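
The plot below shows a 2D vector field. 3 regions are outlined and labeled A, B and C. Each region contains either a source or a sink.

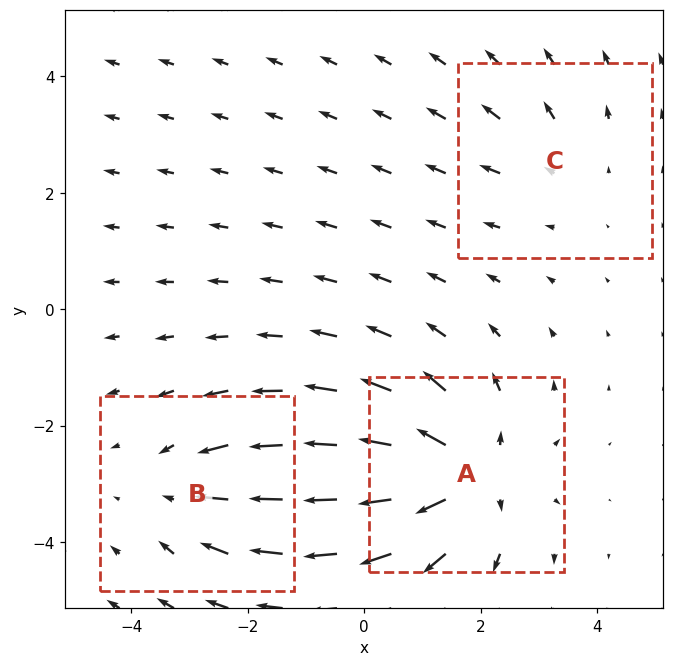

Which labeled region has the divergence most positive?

A

Divergence at each region's feature centre — A: about +5, B: about -3, C: about +2. Region A is most positive.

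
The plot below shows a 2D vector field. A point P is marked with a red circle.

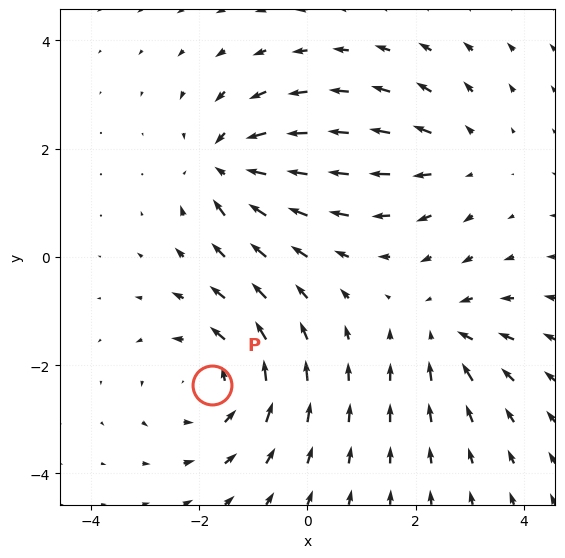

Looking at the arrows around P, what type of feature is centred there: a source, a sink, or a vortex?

At P (-1.8, -2.4) the arrows circulate counterclockwise. Divergence ≈0, curl about +4 — near-zero divergence with nonzero curl is a vortex.

vortex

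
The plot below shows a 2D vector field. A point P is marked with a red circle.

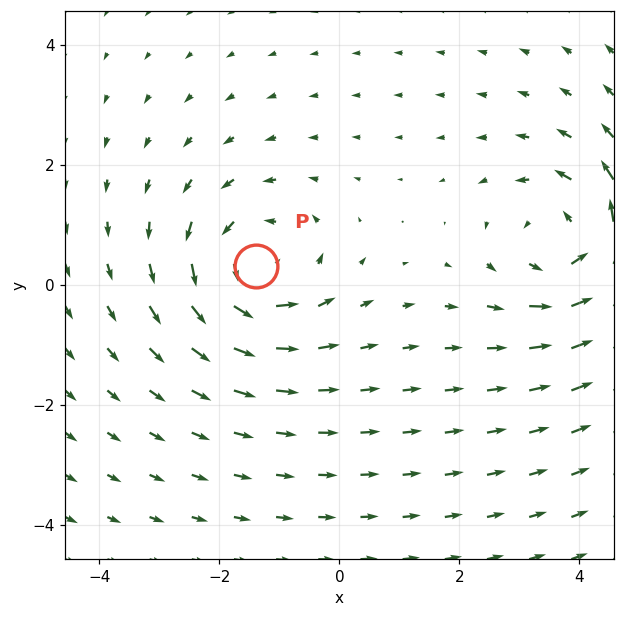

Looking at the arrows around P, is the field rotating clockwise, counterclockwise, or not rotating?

Near P at (-1.4, 0.3) the arrows circulate counterclockwise. The curl (z-component) there is about +3; positive curl means counterclockwise rotation.

counterclockwise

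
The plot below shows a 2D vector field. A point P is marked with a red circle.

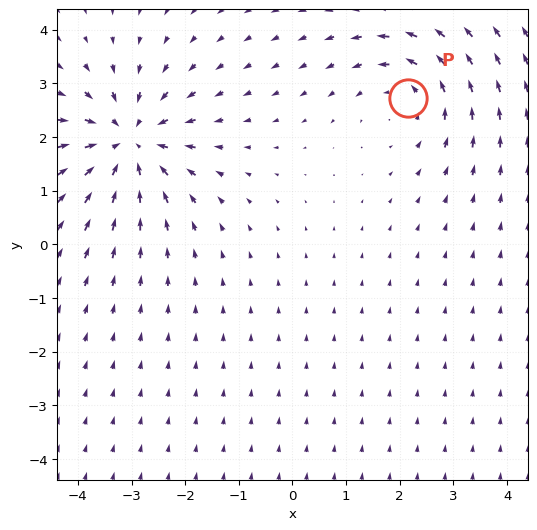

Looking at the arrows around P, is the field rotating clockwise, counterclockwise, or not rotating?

Near P at (2.2, 2.7) the arrows circulate counterclockwise. The curl (z-component) there is about +2; positive curl means counterclockwise rotation.

counterclockwise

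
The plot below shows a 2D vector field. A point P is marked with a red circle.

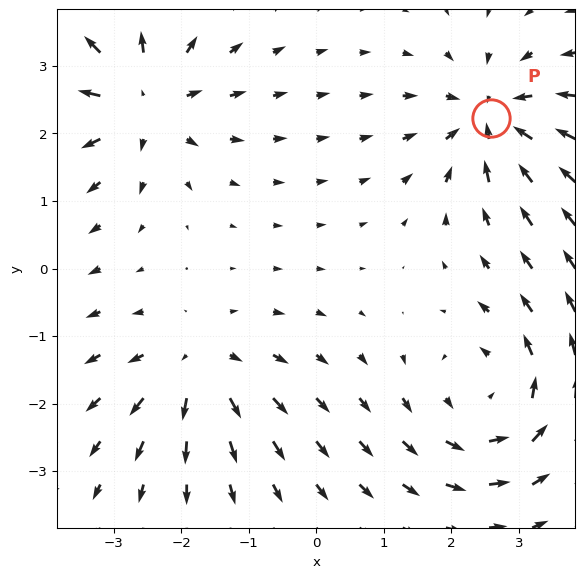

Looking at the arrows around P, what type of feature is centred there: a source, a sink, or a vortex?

sink

At P (2.6, 2.2) the arrows converge inward. Divergence about -5, curl ≈0 — negative divergence with near-zero curl is a sink.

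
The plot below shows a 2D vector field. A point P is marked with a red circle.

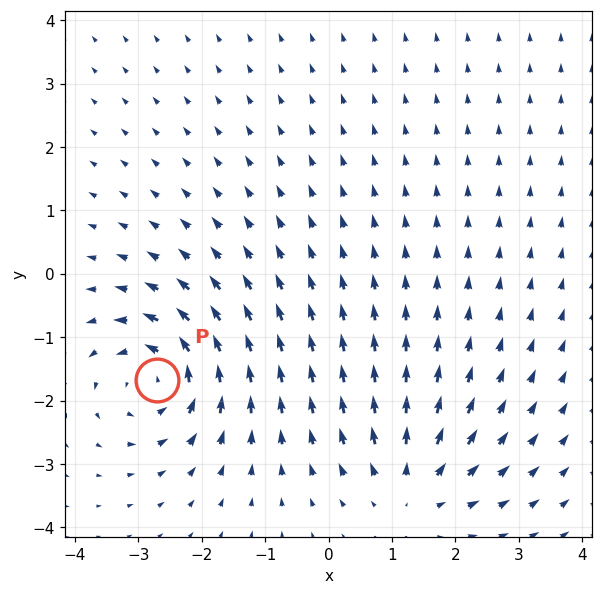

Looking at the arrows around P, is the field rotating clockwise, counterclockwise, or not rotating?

counterclockwise

Near P at (-2.7, -1.7) the arrows circulate counterclockwise. The curl (z-component) there is about +7; positive curl means counterclockwise rotation.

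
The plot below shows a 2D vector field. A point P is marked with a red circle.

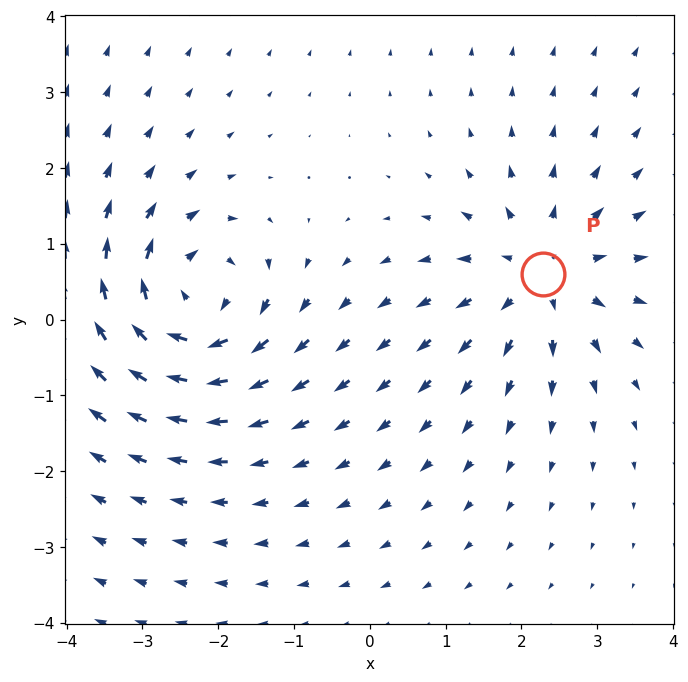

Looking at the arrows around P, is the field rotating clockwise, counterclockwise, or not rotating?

not rotating

Near P at (2.3, 0.6) the arrows show no circulation. The curl there is ≈0.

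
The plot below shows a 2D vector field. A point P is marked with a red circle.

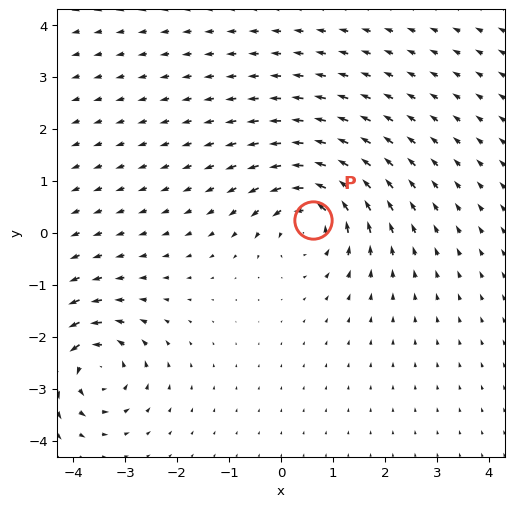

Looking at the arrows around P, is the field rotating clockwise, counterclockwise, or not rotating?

counterclockwise

Near P at (0.6, 0.2) the arrows circulate counterclockwise. The curl (z-component) there is about +6; positive curl means counterclockwise rotation.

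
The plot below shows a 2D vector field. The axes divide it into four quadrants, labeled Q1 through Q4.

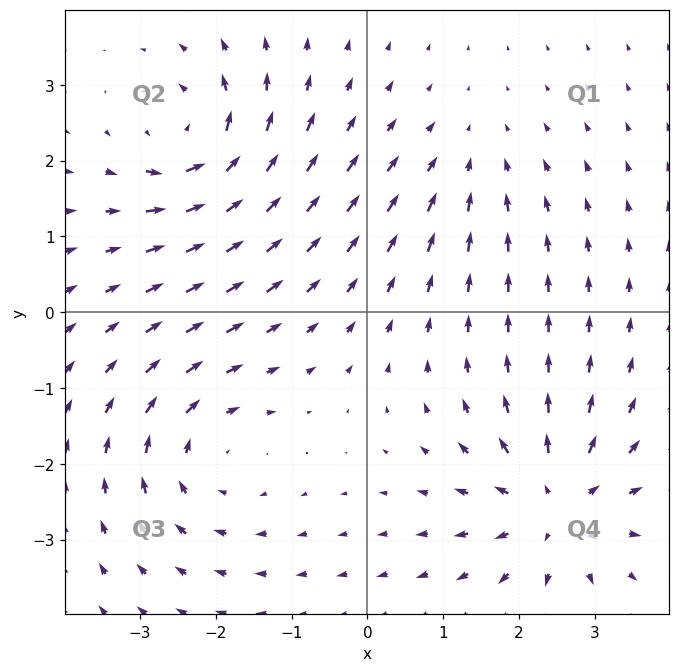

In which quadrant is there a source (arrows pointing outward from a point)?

Q4

The source sits at approximately (2.5, -2.5), which lies in quadrant Q4. The divergence there is about +6, positive as expected for a source.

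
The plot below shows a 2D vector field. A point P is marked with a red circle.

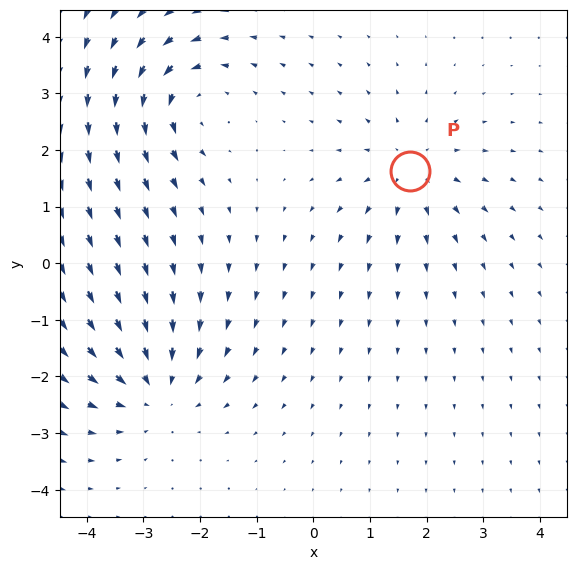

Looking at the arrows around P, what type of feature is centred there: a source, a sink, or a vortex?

At P (1.7, 1.6) the arrows spread outward. Divergence about +3, curl ≈0 — positive divergence with near-zero curl is a source.

source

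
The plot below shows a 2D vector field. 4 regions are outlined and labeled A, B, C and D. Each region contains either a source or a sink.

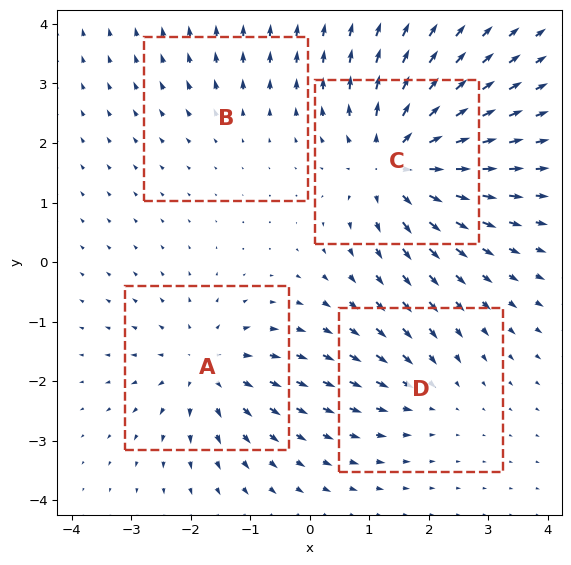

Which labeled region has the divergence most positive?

C

Divergence at each region's feature centre — A: about +5, B: about +2, C: about +7, D: about -3. Region C is most positive.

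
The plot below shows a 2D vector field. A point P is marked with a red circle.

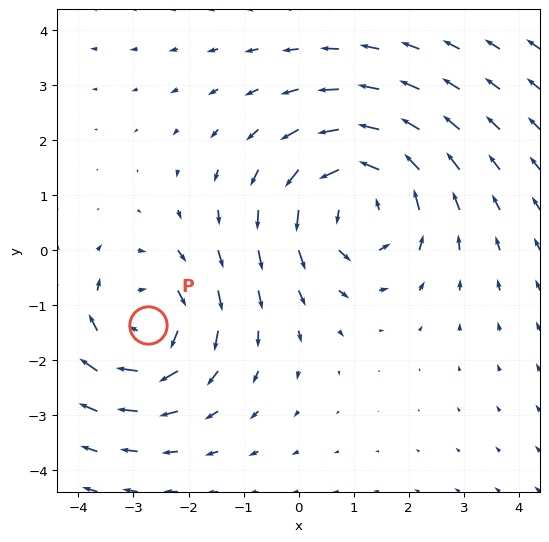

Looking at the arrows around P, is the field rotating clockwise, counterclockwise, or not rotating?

clockwise

Near P at (-2.7, -1.4) the arrows circulate clockwise. The curl (z-component) there is about -4; negative curl means clockwise rotation.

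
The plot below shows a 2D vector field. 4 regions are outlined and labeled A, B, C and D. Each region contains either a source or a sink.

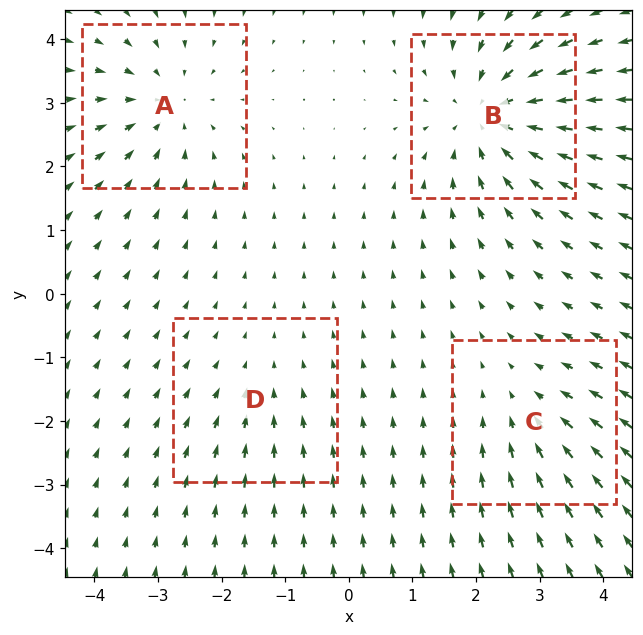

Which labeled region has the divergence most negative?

Divergence at each region's feature centre — A: about -4, B: about -6, C: about -3, D: about -2. Region B is most negative.

B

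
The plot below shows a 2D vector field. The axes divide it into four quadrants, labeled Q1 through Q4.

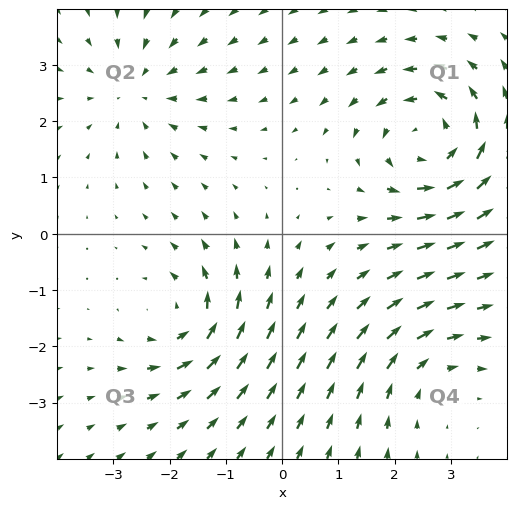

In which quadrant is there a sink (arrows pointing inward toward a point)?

Q2

The sink sits at approximately (-2.6, 2.6), which lies in quadrant Q2. The divergence there is about -3, negative as expected for a sink.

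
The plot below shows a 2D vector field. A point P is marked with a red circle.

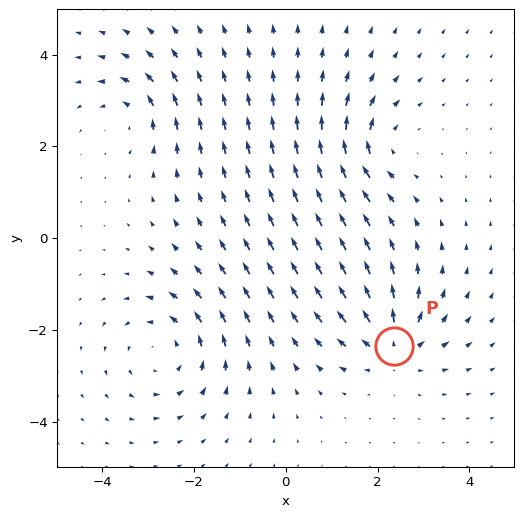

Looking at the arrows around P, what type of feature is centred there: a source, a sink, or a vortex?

source

At P (2.4, -2.4) the arrows spread outward. Divergence about +5, curl ≈0 — positive divergence with near-zero curl is a source.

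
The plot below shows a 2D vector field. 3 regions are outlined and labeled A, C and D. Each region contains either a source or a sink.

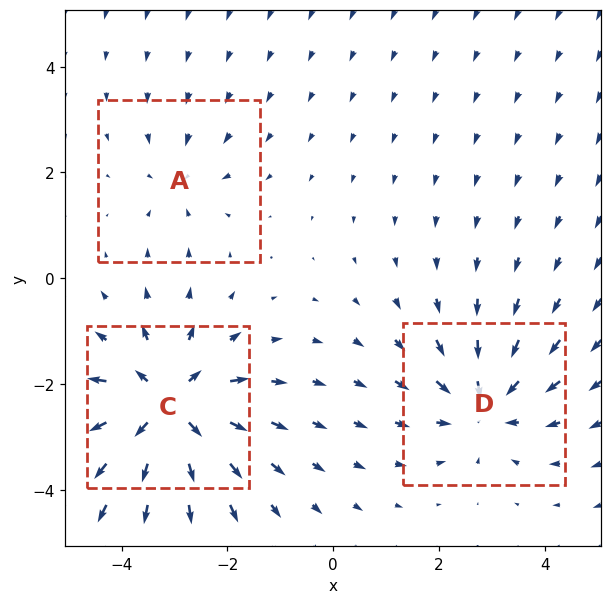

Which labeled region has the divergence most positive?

Divergence at each region's feature centre — A: about -2, C: about +5, D: about -4. Region C is most positive.

C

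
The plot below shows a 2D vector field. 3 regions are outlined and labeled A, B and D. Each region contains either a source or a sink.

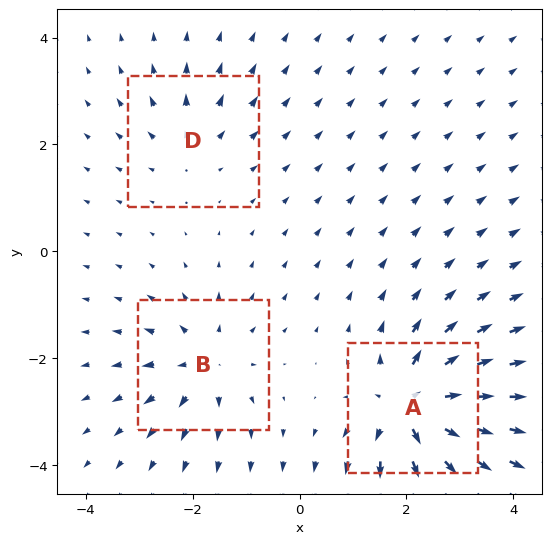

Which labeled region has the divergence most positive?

A

Divergence at each region's feature centre — A: about +7, B: about +4, D: about +3. Region A is most positive.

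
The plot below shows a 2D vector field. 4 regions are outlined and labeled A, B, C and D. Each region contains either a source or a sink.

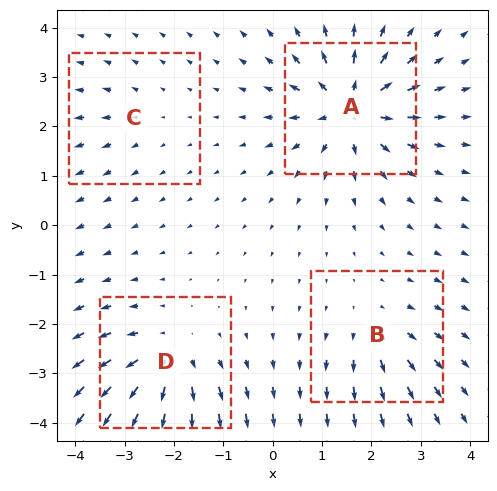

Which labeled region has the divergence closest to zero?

Divergence at each region's feature centre — A: about +8, B: about +4, C: about +2, D: about +6. Region C is closest to zero.

C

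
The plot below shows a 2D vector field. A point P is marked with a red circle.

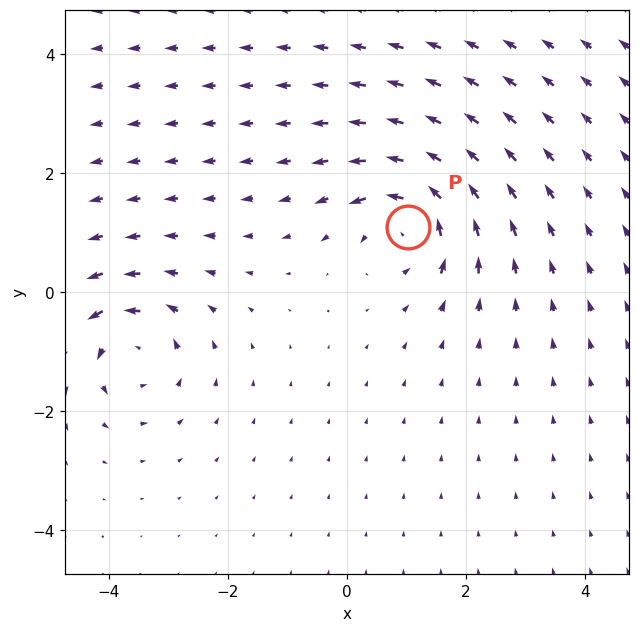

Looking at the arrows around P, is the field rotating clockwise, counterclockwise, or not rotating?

counterclockwise

Near P at (1.0, 1.1) the arrows circulate counterclockwise. The curl (z-component) there is about +6; positive curl means counterclockwise rotation.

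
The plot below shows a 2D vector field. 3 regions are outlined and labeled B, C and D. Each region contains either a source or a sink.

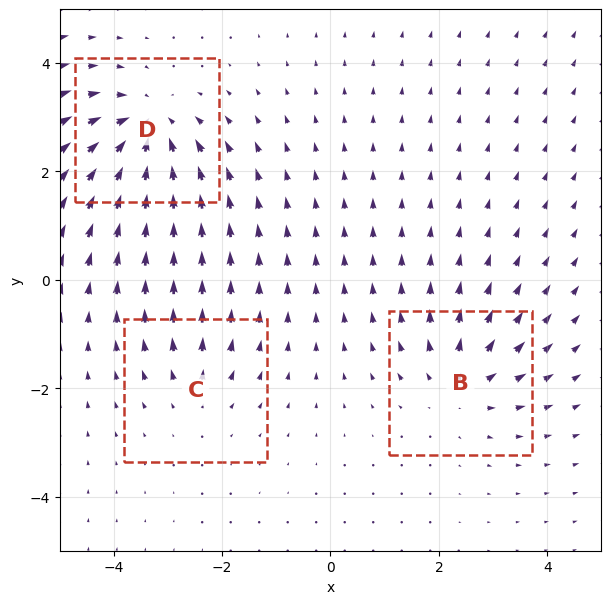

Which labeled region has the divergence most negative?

Divergence at each region's feature centre — B: about +4, C: about +2, D: about -5. Region D is most negative.

D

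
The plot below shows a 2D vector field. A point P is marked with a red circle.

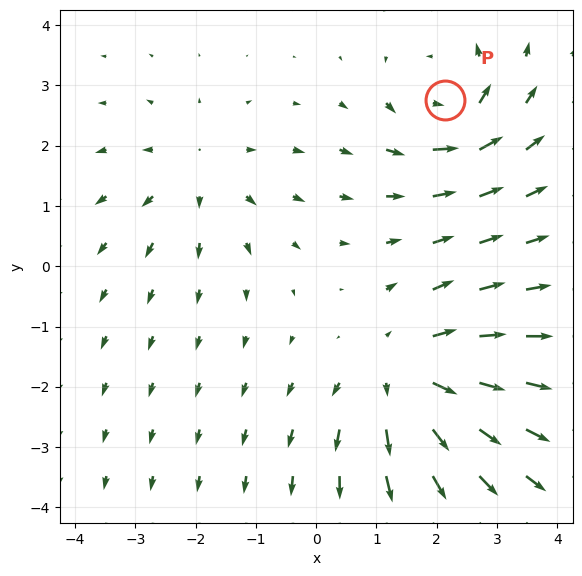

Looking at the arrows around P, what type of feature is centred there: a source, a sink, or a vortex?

At P (2.1, 2.8) the arrows circulate counterclockwise. Divergence ≈0, curl about +5 — near-zero divergence with nonzero curl is a vortex.

vortex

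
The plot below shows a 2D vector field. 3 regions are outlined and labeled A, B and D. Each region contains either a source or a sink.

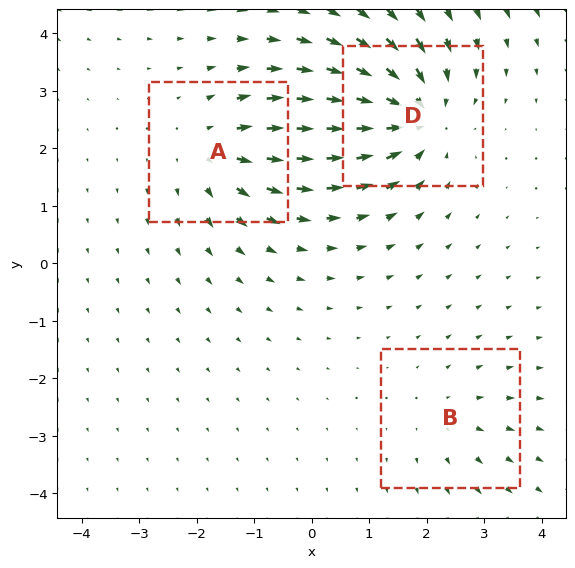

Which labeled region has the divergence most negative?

D

Divergence at each region's feature centre — A: about +4, B: about +2, D: about -5. Region D is most negative.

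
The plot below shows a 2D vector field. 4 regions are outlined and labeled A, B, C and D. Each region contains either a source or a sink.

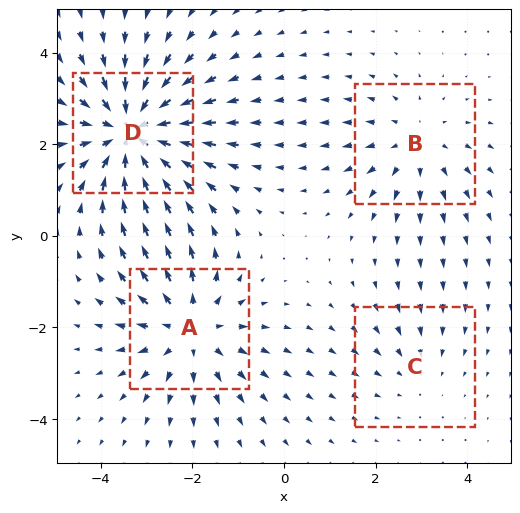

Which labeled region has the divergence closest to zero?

C

Divergence at each region's feature centre — A: about +4, B: about +3, C: about -2, D: about -6. Region C is closest to zero.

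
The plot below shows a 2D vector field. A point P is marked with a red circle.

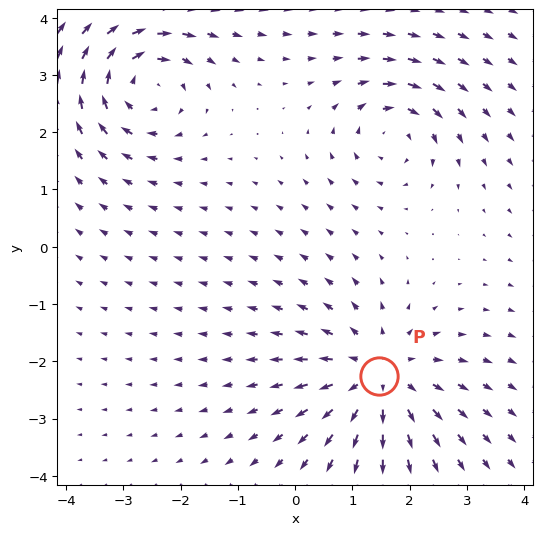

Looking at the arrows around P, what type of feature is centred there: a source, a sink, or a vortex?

source

At P (1.5, -2.3) the arrows spread outward. Divergence about +5, curl ≈0 — positive divergence with near-zero curl is a source.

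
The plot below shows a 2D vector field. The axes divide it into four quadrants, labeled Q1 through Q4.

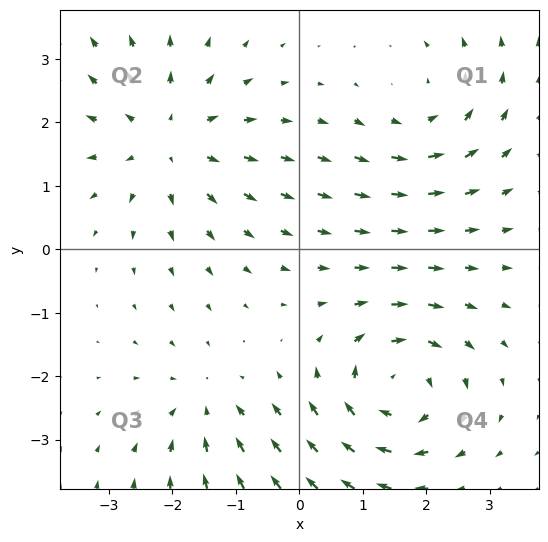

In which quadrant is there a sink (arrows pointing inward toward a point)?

Q3

The sink sits at approximately (-1.5, -2.4), which lies in quadrant Q3. The divergence there is about -3, negative as expected for a sink.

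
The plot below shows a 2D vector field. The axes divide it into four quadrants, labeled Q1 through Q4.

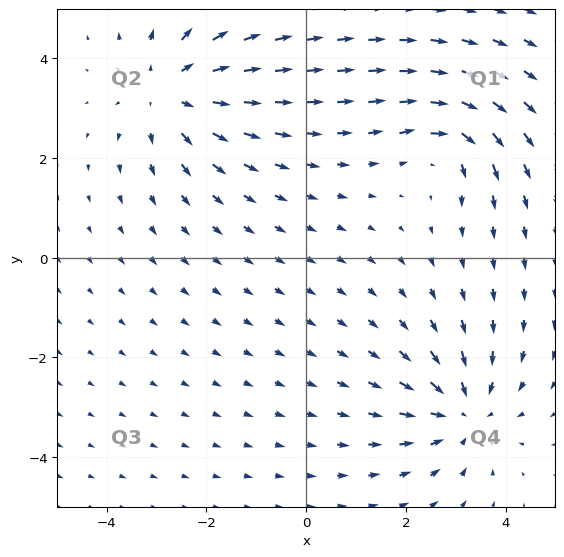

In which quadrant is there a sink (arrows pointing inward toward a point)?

The sink sits at approximately (3.2, -3.1), which lies in quadrant Q4. The divergence there is about -4, negative as expected for a sink.

Q4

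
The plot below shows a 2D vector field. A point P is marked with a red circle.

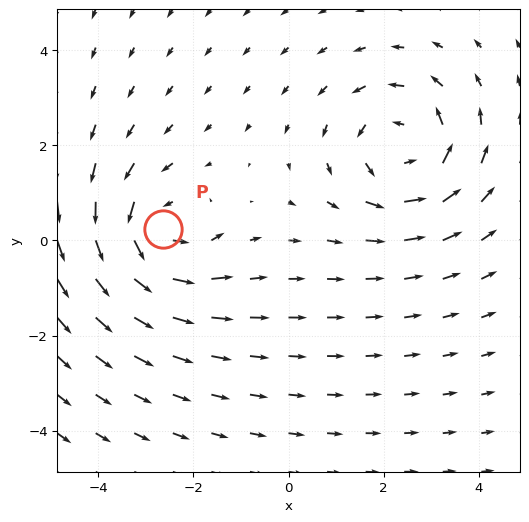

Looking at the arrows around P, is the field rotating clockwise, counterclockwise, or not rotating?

counterclockwise

Near P at (-2.6, 0.2) the arrows circulate counterclockwise. The curl (z-component) there is about +4; positive curl means counterclockwise rotation.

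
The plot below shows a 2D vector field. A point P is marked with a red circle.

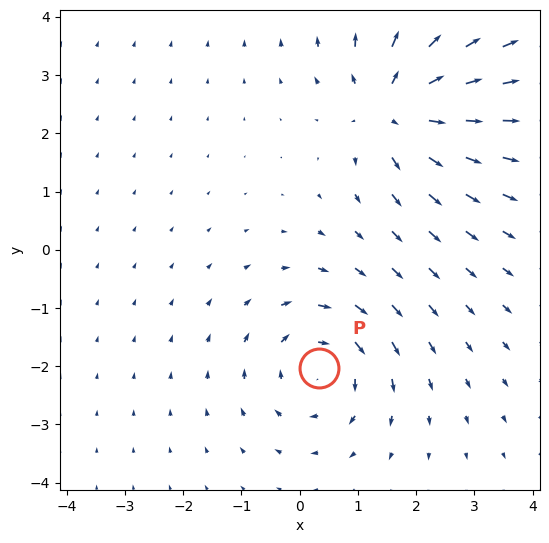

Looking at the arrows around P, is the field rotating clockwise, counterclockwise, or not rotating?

clockwise

Near P at (0.3, -2.0) the arrows circulate clockwise. The curl (z-component) there is about -5; negative curl means clockwise rotation.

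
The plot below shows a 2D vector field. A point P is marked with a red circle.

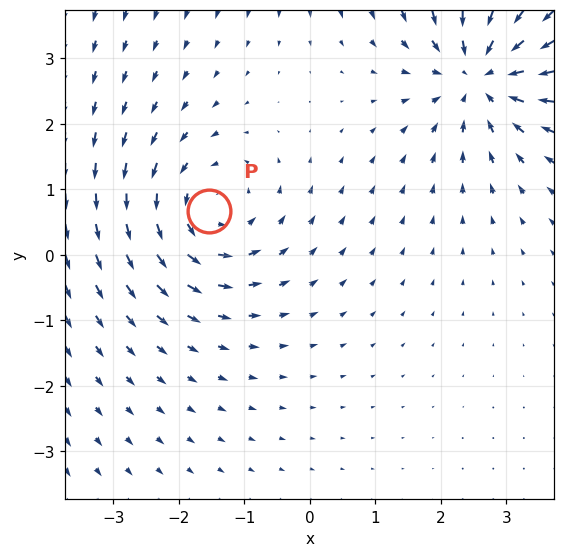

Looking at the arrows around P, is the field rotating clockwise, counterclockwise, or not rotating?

counterclockwise

Near P at (-1.5, 0.7) the arrows circulate counterclockwise. The curl (z-component) there is about +4; positive curl means counterclockwise rotation.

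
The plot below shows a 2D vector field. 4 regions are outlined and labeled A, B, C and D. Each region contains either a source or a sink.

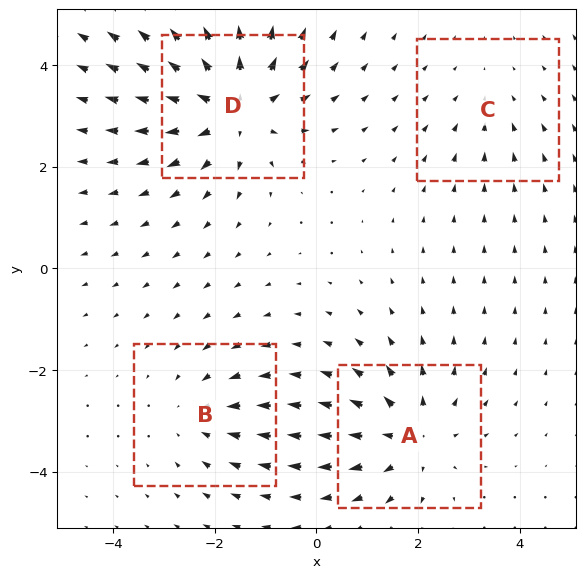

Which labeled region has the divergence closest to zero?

C

Divergence at each region's feature centre — A: about +4, B: about -3, C: about -2, D: about +6. Region C is closest to zero.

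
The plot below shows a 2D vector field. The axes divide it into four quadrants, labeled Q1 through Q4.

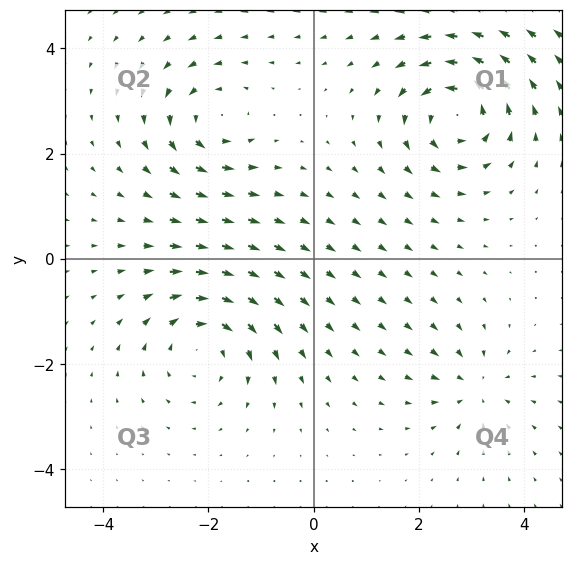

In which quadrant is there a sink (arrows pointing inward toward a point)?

Q4

The sink sits at approximately (3.1, -2.4), which lies in quadrant Q4. The divergence there is about -4, negative as expected for a sink.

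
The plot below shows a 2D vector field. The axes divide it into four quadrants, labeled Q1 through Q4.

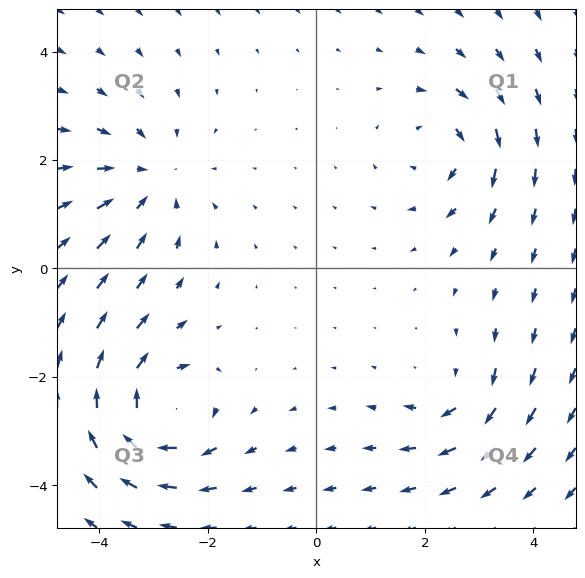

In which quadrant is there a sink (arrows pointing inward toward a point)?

Q2

The sink sits at approximately (-3.1, 1.7), which lies in quadrant Q2. The divergence there is about -3, negative as expected for a sink.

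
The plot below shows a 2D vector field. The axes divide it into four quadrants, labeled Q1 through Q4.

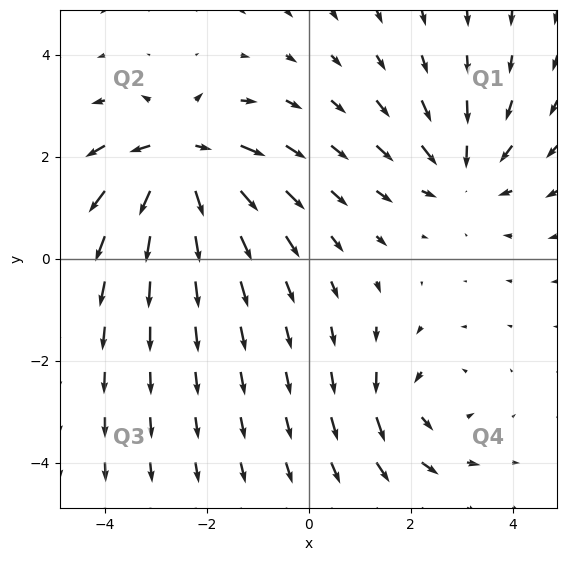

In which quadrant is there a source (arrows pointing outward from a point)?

Q2

The source sits at approximately (-2.5, 2.0), which lies in quadrant Q2. The divergence there is about +6, positive as expected for a source.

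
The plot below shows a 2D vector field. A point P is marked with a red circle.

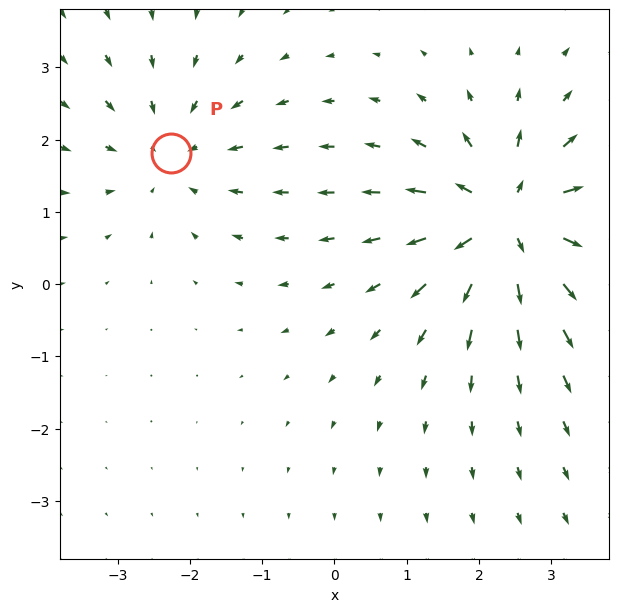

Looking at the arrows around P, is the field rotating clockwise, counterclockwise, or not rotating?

Near P at (-2.3, 1.8) the arrows show no circulation. The curl there is ≈0.

not rotating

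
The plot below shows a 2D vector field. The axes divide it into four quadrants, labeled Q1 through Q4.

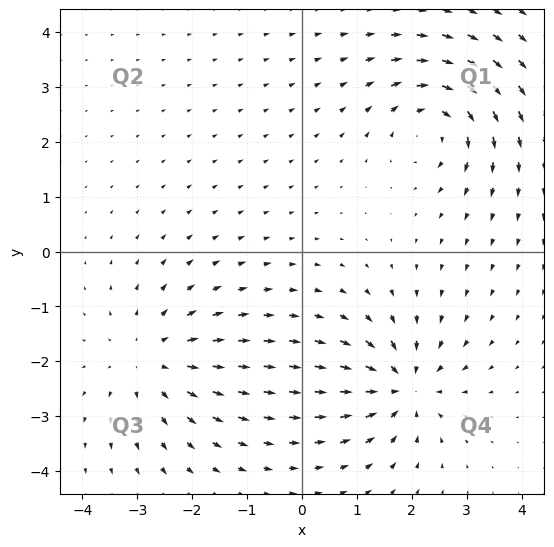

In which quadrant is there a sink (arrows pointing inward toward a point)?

Q4

The sink sits at approximately (1.8, -2.5), which lies in quadrant Q4. The divergence there is about -7, negative as expected for a sink.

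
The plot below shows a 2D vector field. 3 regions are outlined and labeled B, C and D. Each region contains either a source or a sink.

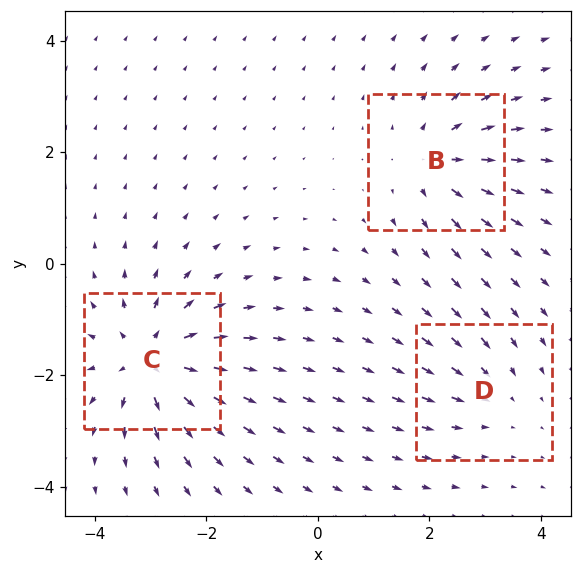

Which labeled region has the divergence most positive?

C

Divergence at each region's feature centre — B: about +4, C: about +5, D: about -2. Region C is most positive.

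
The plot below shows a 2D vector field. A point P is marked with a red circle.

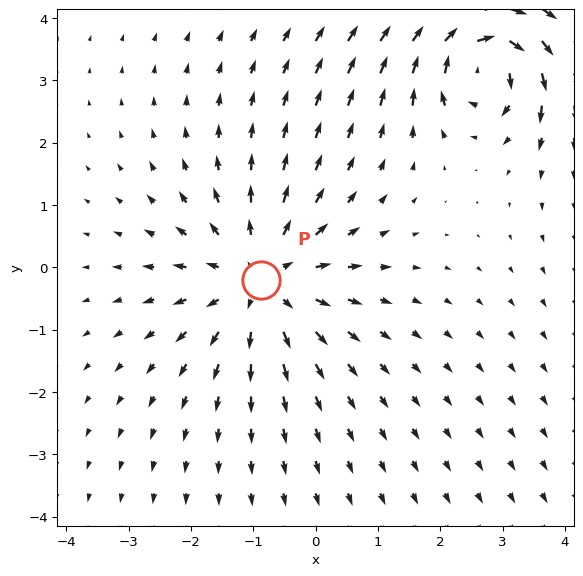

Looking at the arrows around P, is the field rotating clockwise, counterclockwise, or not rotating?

not rotating

Near P at (-0.9, -0.2) the arrows show no circulation. The curl there is ≈0.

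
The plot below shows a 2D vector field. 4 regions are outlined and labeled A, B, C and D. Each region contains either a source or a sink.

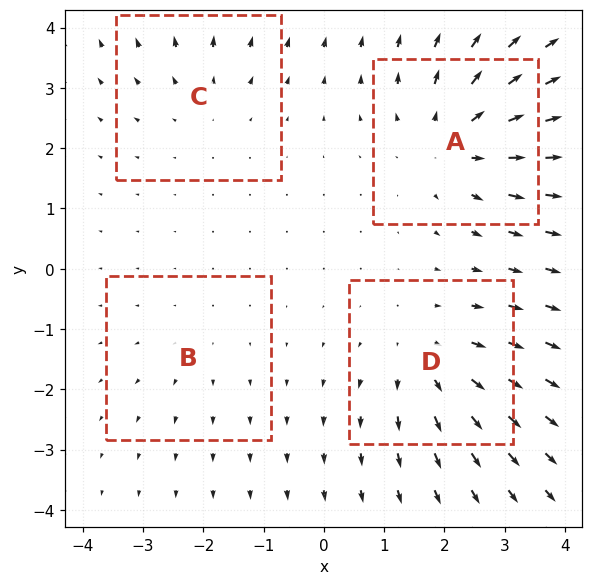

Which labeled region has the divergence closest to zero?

B

Divergence at each region's feature centre — A: about +5, B: about +2, C: about +3, D: about +4. Region B is closest to zero.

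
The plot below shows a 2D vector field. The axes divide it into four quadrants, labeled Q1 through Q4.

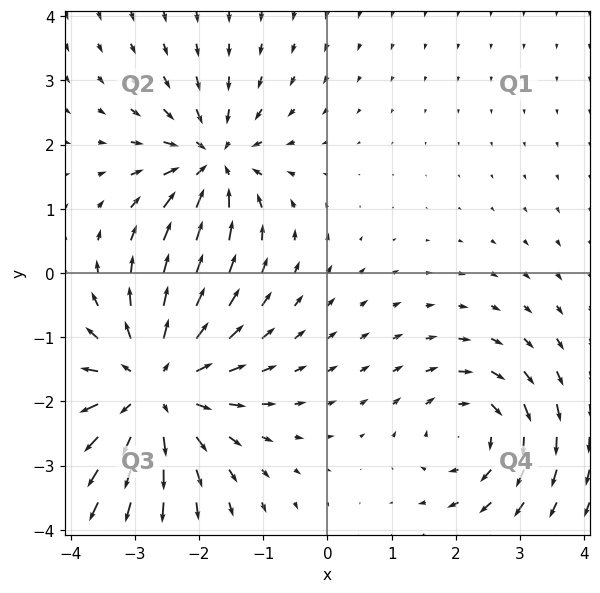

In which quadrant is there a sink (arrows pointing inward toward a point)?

Q2

The sink sits at approximately (-1.8, 1.7), which lies in quadrant Q2. The divergence there is about -4, negative as expected for a sink.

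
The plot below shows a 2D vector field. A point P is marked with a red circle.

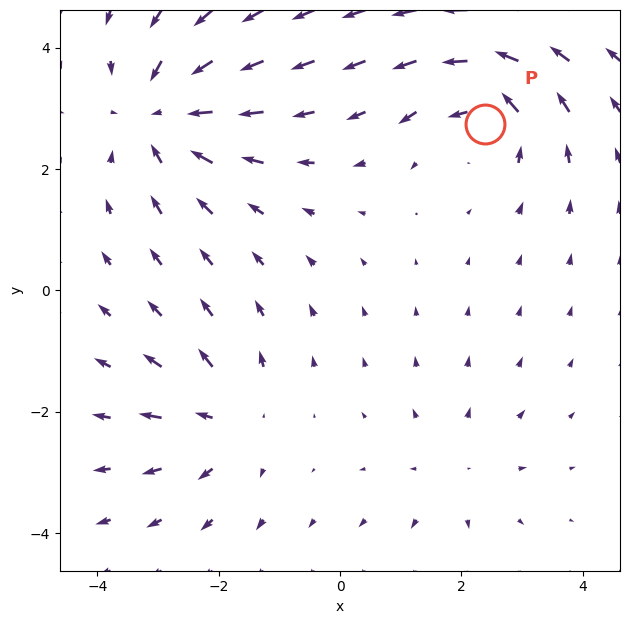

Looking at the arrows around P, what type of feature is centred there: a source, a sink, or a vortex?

At P (2.4, 2.7) the arrows circulate counterclockwise. Divergence ≈0, curl about +5 — near-zero divergence with nonzero curl is a vortex.

vortex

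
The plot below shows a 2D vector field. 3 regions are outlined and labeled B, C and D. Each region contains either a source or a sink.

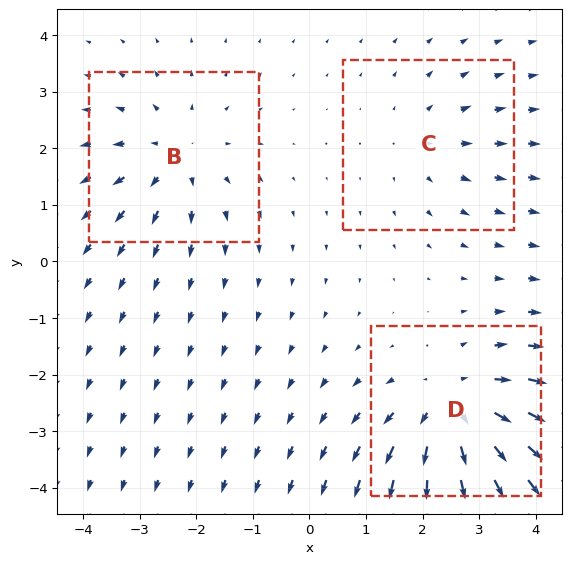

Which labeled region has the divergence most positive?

Divergence at each region's feature centre — B: about +3, C: about +2, D: about +4. Region D is most positive.

D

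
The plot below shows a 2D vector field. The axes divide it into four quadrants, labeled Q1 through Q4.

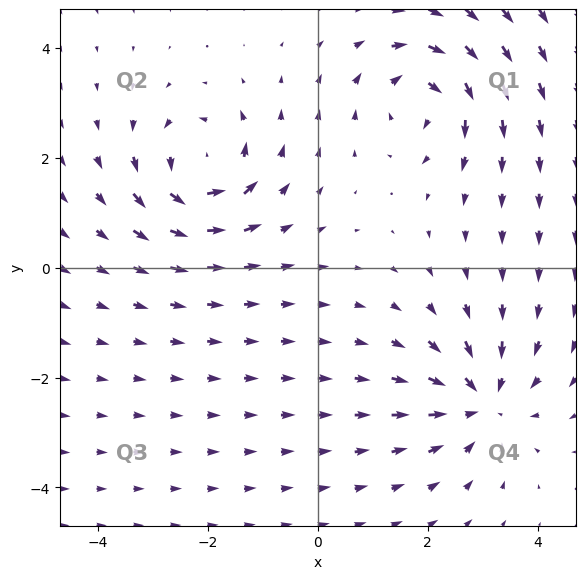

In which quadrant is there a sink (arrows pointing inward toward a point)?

The sink sits at approximately (3.0, -2.4), which lies in quadrant Q4. The divergence there is about -5, negative as expected for a sink.

Q4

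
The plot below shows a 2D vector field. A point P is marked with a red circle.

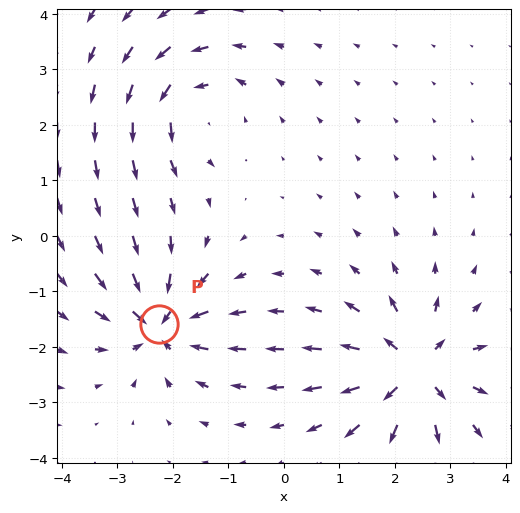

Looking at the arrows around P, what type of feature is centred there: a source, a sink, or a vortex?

At P (-2.3, -1.6) the arrows converge inward. Divergence about -5, curl ≈0 — negative divergence with near-zero curl is a sink.

sink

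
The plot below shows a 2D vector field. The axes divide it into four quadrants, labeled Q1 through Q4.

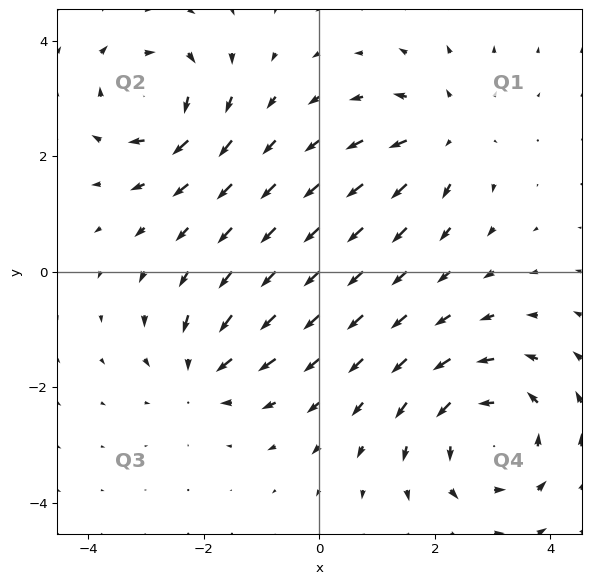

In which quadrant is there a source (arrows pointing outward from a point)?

Q1

The source sits at approximately (2.2, 2.4), which lies in quadrant Q1. The divergence there is about +4, positive as expected for a source.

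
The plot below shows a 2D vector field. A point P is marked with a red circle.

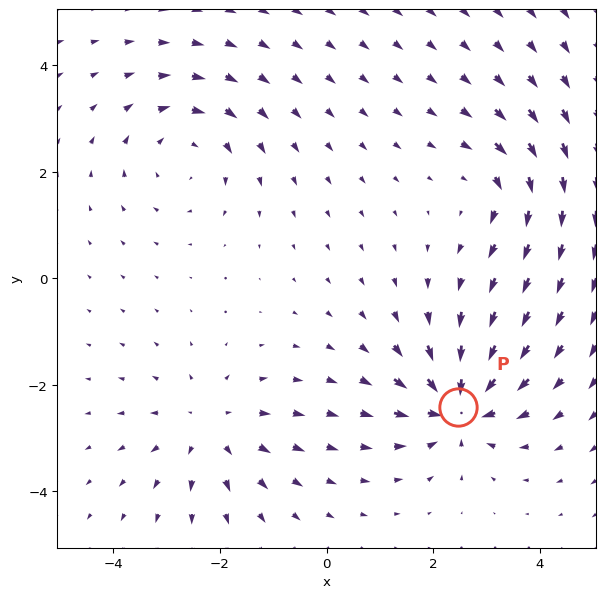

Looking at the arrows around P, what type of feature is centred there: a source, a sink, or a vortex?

At P (2.5, -2.4) the arrows converge inward. Divergence about -6, curl ≈0 — negative divergence with near-zero curl is a sink.

sink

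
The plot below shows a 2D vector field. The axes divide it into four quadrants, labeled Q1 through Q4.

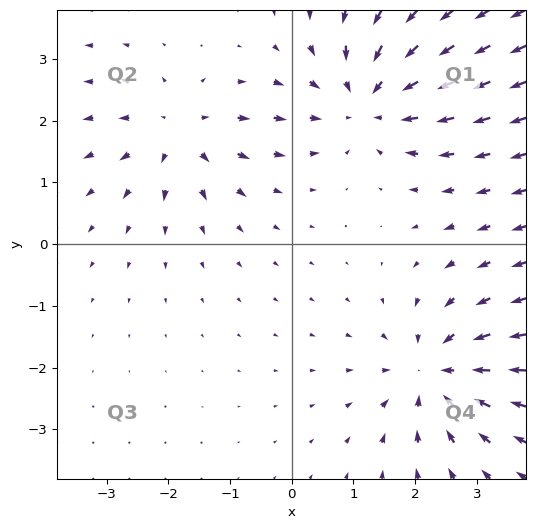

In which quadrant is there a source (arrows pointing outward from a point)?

The source sits at approximately (-1.8, 1.8), which lies in quadrant Q2. The divergence there is about +3, positive as expected for a source.

Q2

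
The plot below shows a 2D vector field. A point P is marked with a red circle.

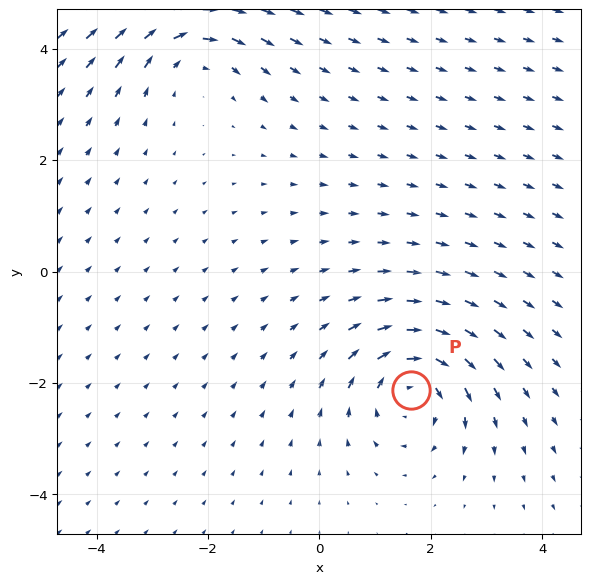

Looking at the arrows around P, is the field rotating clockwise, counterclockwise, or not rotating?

clockwise

Near P at (1.7, -2.1) the arrows circulate clockwise. The curl (z-component) there is about -4; negative curl means clockwise rotation.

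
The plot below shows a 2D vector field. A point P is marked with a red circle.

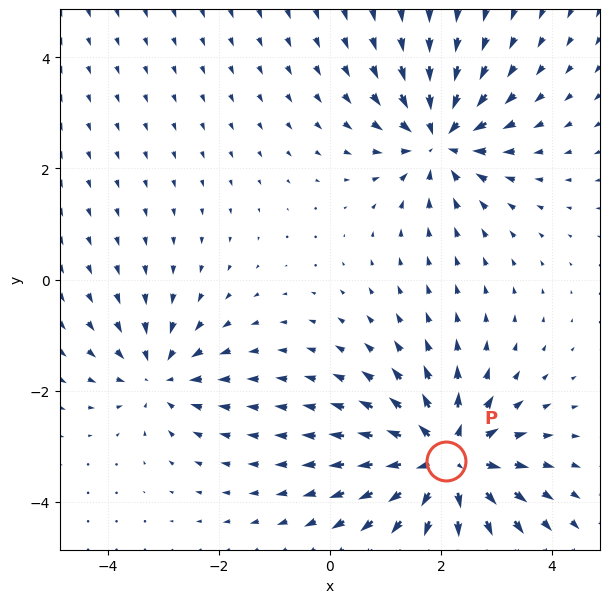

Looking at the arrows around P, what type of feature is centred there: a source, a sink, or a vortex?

At P (2.1, -3.3) the arrows spread outward. Divergence about +6, curl ≈0 — positive divergence with near-zero curl is a source.

source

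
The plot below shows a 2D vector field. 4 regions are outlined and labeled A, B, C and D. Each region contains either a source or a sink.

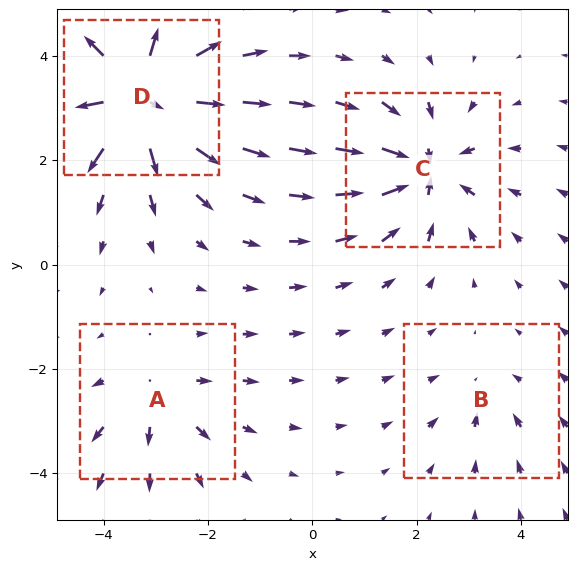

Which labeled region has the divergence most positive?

D

Divergence at each region's feature centre — A: about +4, B: about -2, C: about -6, D: about +8. Region D is most positive.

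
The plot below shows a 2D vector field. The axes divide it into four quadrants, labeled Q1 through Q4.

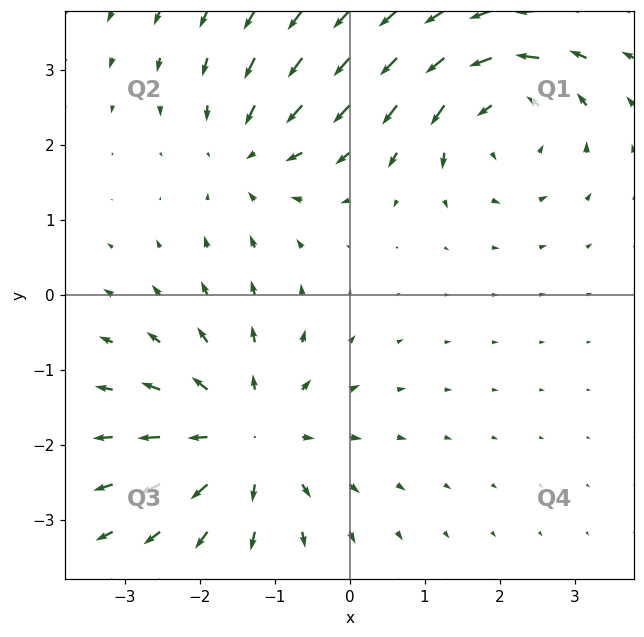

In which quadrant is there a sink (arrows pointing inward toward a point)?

Q2

The sink sits at approximately (-1.4, 1.9), which lies in quadrant Q2. The divergence there is about -3, negative as expected for a sink.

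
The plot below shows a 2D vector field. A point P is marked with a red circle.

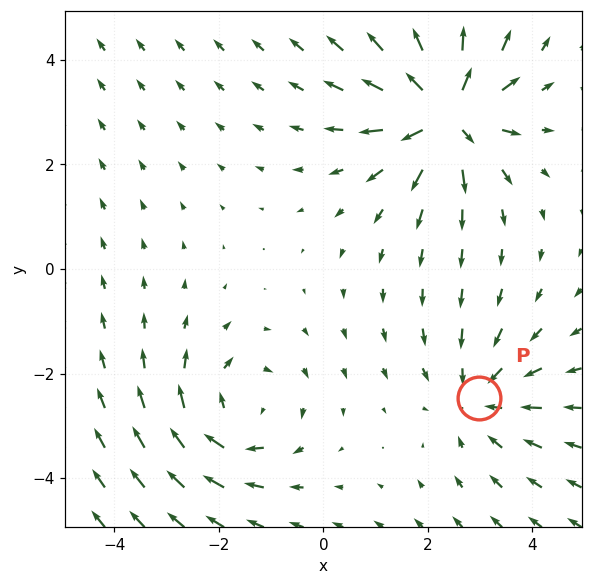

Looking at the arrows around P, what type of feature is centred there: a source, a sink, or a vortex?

sink

At P (3.0, -2.5) the arrows converge inward. Divergence about -3, curl ≈0 — negative divergence with near-zero curl is a sink.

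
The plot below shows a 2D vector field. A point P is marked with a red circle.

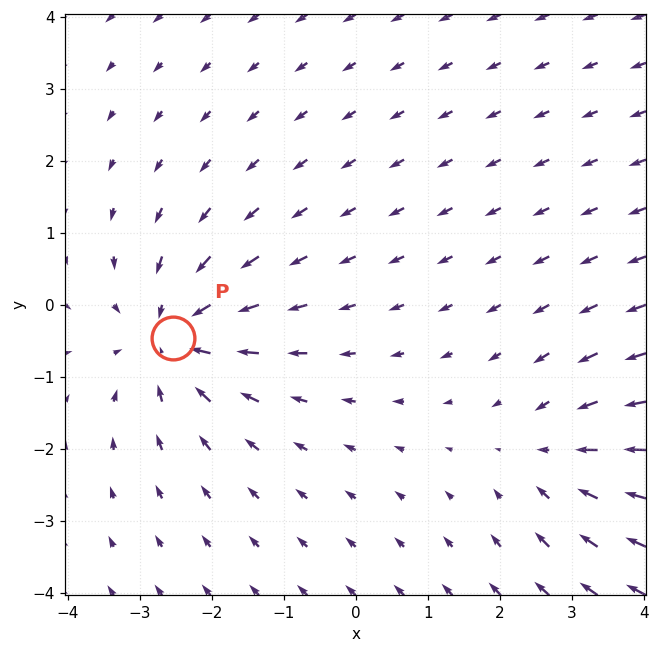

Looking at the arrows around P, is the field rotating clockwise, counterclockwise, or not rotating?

not rotating

Near P at (-2.5, -0.5) the arrows show no circulation. The curl there is ≈0.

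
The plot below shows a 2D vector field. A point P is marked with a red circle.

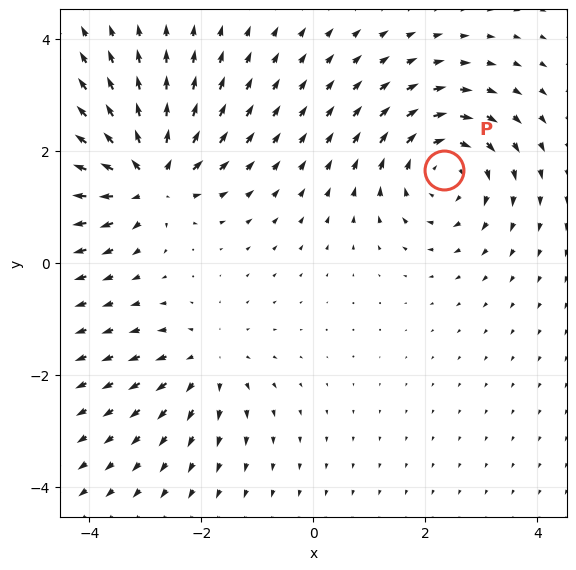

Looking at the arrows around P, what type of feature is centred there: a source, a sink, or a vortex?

vortex

At P (2.3, 1.7) the arrows circulate clockwise. Divergence ≈0, curl about -4 — near-zero divergence with nonzero curl is a vortex.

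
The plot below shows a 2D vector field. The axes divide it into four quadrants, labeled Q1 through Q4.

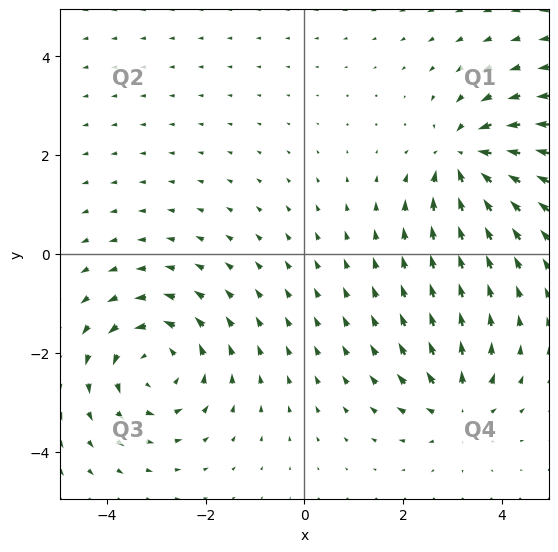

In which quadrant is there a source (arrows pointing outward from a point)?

Q4

The source sits at approximately (3.1, -3.1), which lies in quadrant Q4. The divergence there is about +4, positive as expected for a source.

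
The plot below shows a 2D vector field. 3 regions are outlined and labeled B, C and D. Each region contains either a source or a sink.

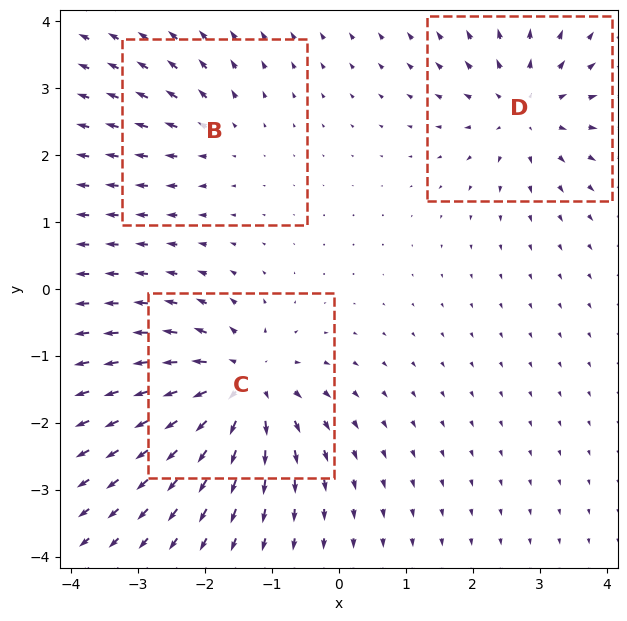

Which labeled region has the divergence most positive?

C

Divergence at each region's feature centre — B: about +2, C: about +5, D: about +4. Region C is most positive.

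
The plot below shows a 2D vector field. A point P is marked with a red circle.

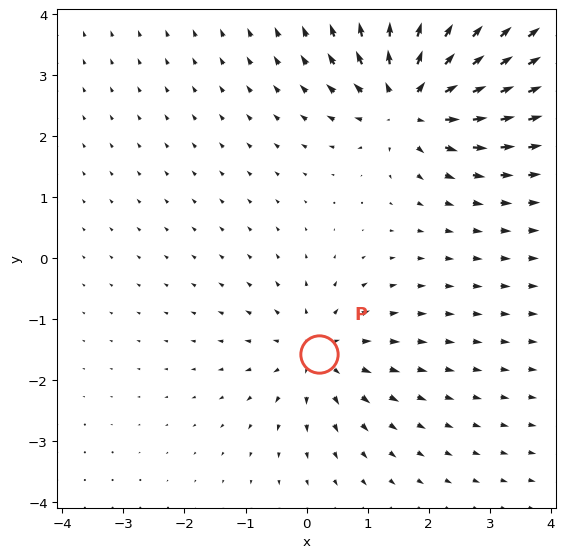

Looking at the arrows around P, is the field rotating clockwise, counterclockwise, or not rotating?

not rotating

Near P at (0.2, -1.6) the arrows show no circulation. The curl there is ≈0.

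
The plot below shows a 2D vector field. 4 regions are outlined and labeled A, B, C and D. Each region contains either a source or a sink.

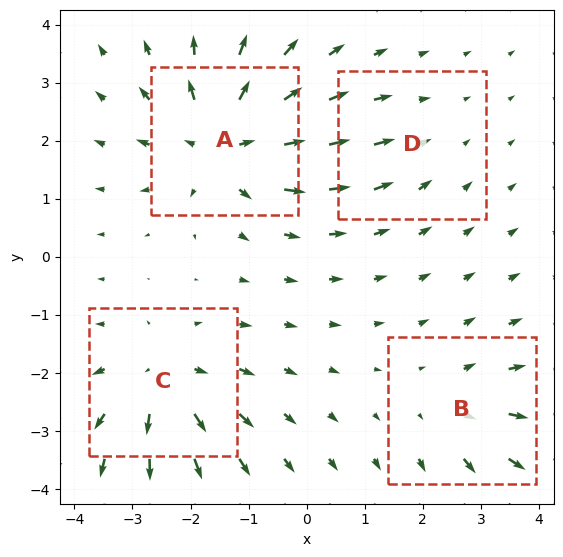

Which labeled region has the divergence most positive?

Divergence at each region's feature centre — A: about +7, B: about +3, C: about +5, D: about -2. Region A is most positive.

A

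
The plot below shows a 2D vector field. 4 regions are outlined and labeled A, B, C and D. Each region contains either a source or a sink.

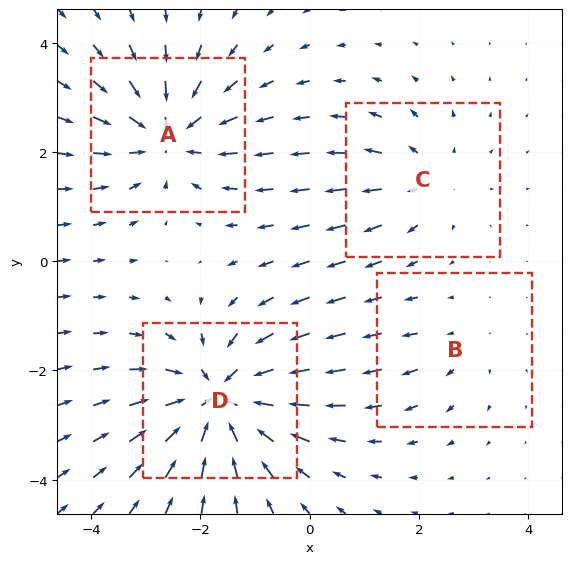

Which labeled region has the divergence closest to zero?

Divergence at each region's feature centre — A: about -5, B: about +2, C: about +3, D: about -6. Region B is closest to zero.

B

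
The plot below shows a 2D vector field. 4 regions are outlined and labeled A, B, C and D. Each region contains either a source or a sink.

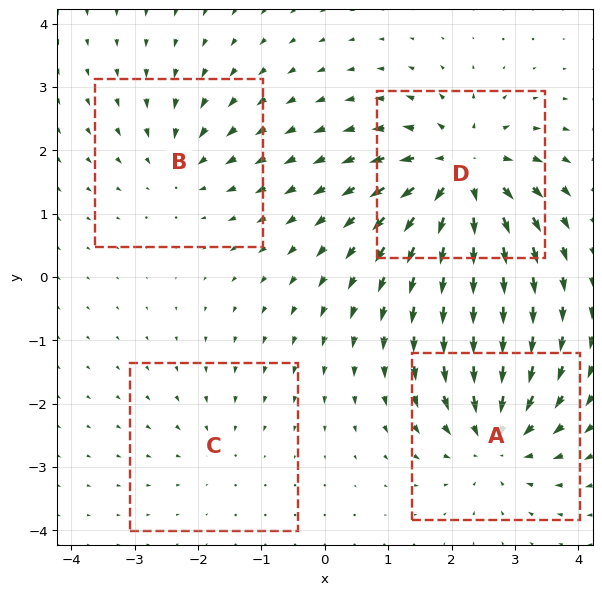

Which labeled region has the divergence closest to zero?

Divergence at each region's feature centre — A: about -6, B: about -4, C: about -2, D: about +8. Region C is closest to zero.

C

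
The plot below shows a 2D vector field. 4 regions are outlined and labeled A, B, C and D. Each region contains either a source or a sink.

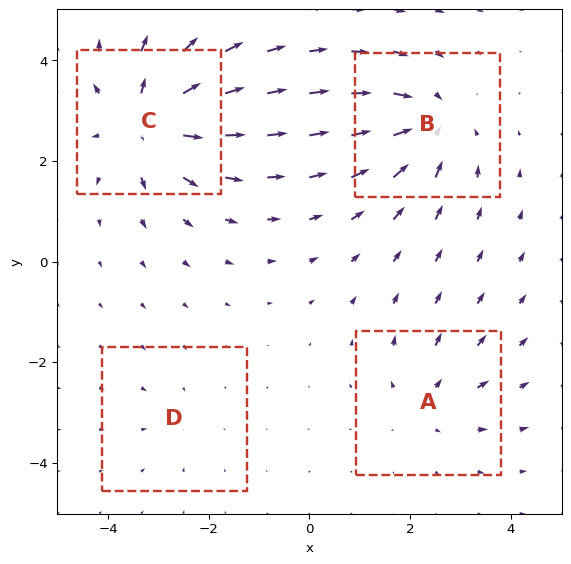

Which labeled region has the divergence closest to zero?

D

Divergence at each region's feature centre — A: about +3, B: about -5, C: about +7, D: about -2. Region D is closest to zero.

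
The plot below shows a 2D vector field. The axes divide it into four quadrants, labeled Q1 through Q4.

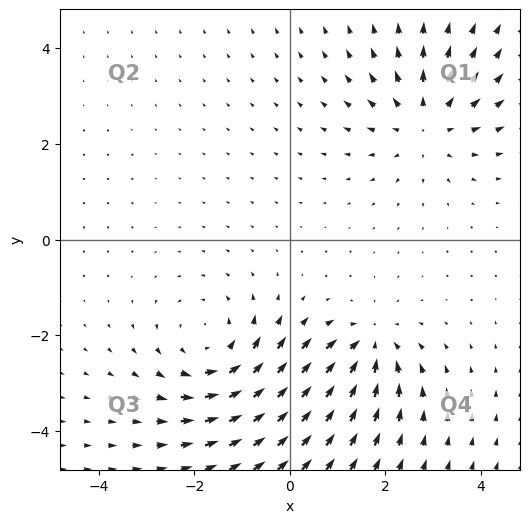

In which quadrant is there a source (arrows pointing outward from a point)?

Q1

The source sits at approximately (2.8, 2.4), which lies in quadrant Q1. The divergence there is about +3, positive as expected for a source.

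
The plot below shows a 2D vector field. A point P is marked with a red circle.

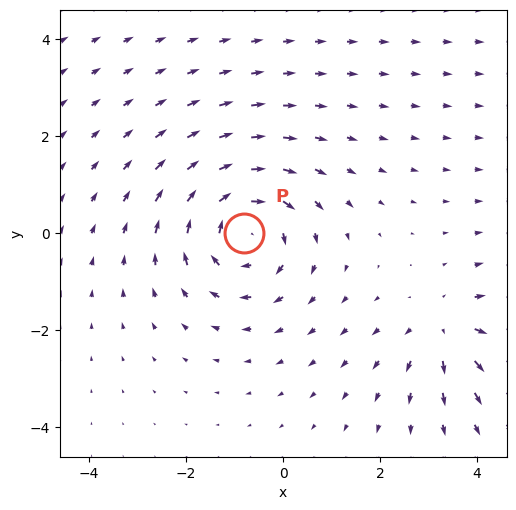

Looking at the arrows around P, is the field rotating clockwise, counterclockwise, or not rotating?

clockwise

Near P at (-0.8, -0.0) the arrows circulate clockwise. The curl (z-component) there is about -5; negative curl means clockwise rotation.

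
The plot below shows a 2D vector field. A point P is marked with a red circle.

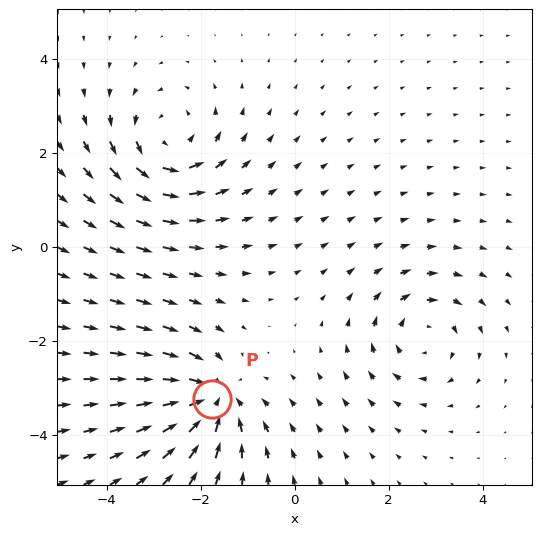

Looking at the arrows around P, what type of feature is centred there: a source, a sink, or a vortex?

sink

At P (-1.8, -3.2) the arrows converge inward. Divergence about -6, curl ≈0 — negative divergence with near-zero curl is a sink.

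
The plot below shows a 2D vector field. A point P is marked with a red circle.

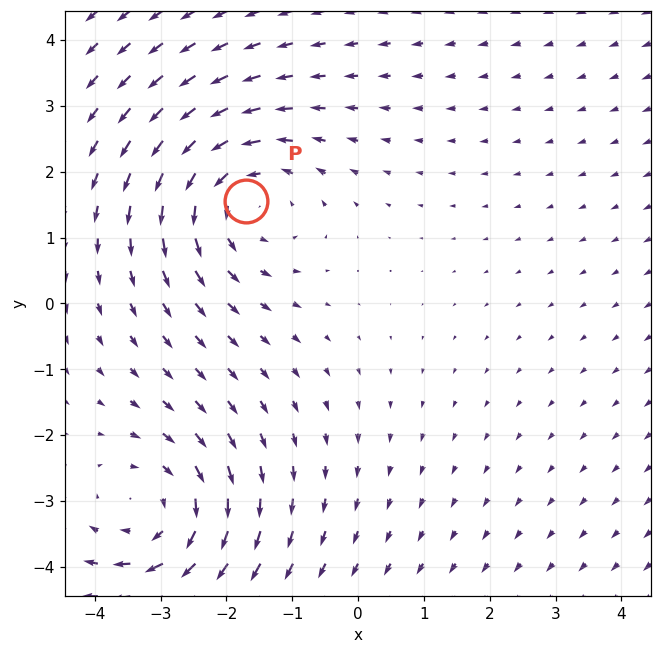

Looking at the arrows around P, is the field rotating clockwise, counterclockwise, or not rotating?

Near P at (-1.7, 1.6) the arrows circulate counterclockwise. The curl (z-component) there is about +2; positive curl means counterclockwise rotation.

counterclockwise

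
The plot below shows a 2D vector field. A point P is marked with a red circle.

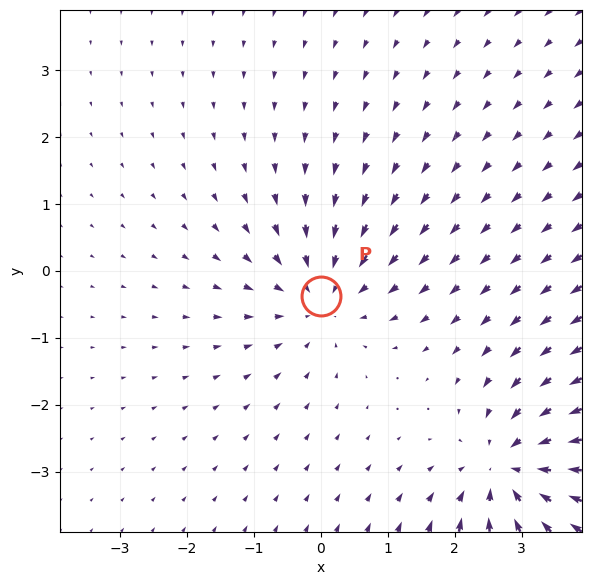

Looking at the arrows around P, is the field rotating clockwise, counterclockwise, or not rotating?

Near P at (0.0, -0.4) the arrows show no circulation. The curl there is ≈0.

not rotating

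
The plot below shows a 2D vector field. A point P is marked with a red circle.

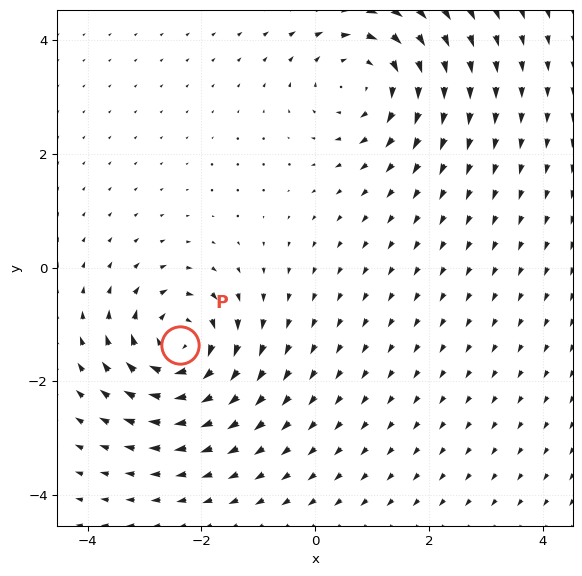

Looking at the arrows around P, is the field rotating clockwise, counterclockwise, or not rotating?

clockwise

Near P at (-2.4, -1.4) the arrows circulate clockwise. The curl (z-component) there is about -6; negative curl means clockwise rotation.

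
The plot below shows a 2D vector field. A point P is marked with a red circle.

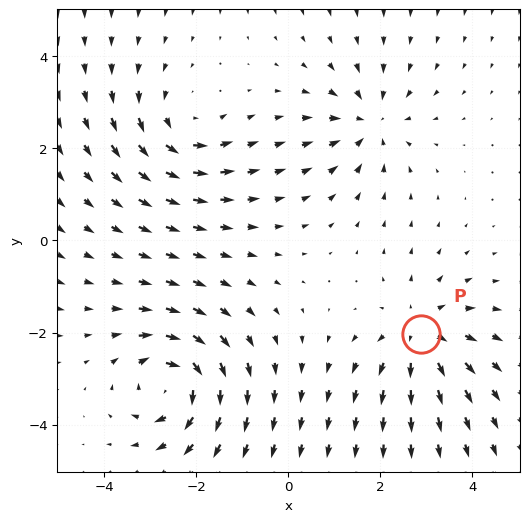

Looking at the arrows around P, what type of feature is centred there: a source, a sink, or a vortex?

source

At P (2.9, -2.0) the arrows spread outward. Divergence about +3, curl ≈0 — positive divergence with near-zero curl is a source.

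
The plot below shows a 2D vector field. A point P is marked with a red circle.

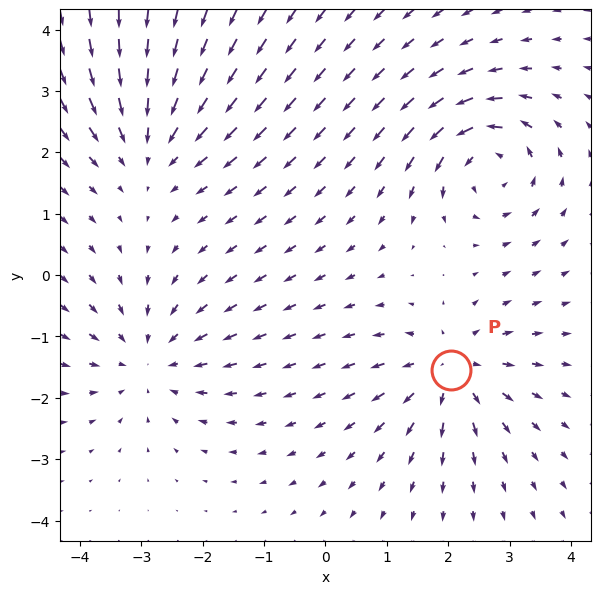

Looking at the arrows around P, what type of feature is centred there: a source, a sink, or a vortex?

source

At P (2.0, -1.5) the arrows spread outward. Divergence about +4, curl ≈0 — positive divergence with near-zero curl is a source.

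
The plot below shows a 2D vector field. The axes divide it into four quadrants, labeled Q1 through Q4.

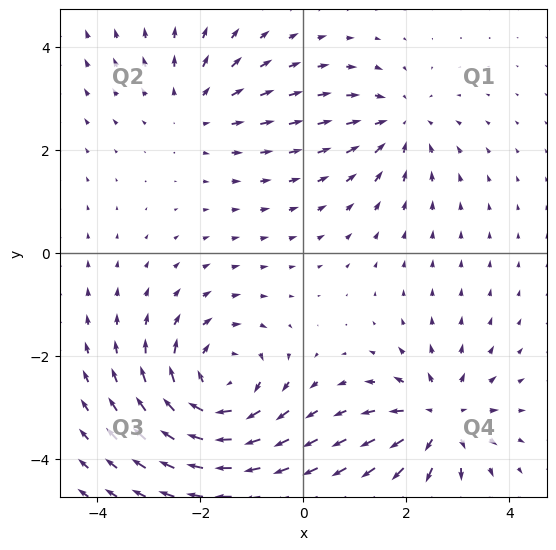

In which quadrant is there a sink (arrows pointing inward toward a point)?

Q1

The sink sits at approximately (1.9, 2.5), which lies in quadrant Q1. The divergence there is about -3, negative as expected for a sink.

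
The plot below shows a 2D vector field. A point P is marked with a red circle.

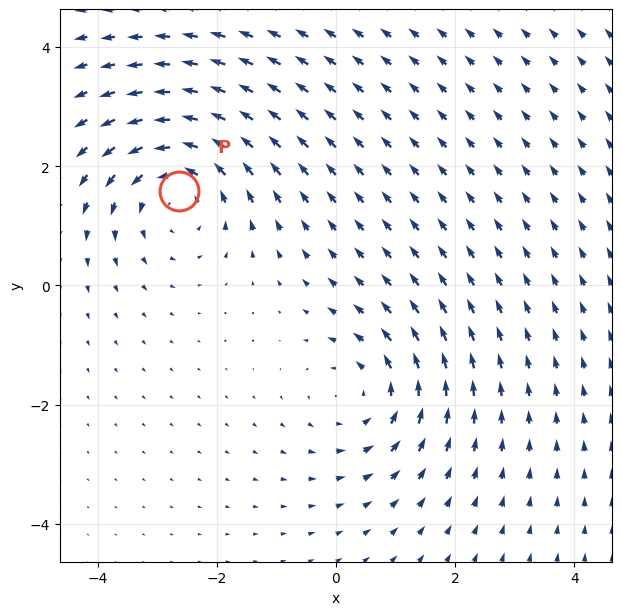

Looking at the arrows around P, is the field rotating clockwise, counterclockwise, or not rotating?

counterclockwise

Near P at (-2.6, 1.6) the arrows circulate counterclockwise. The curl (z-component) there is about +3; positive curl means counterclockwise rotation.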